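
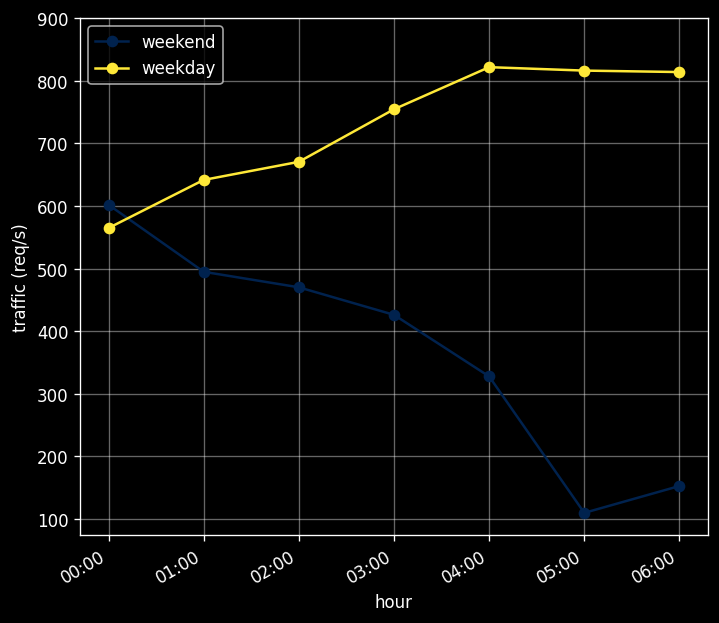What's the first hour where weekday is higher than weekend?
00:00: weekday ≈ 600 vs weekend ≈ 600 (not yet); 01:00: weekday ≈ 600 vs weekend ≈ 500 (first crossover).

01:00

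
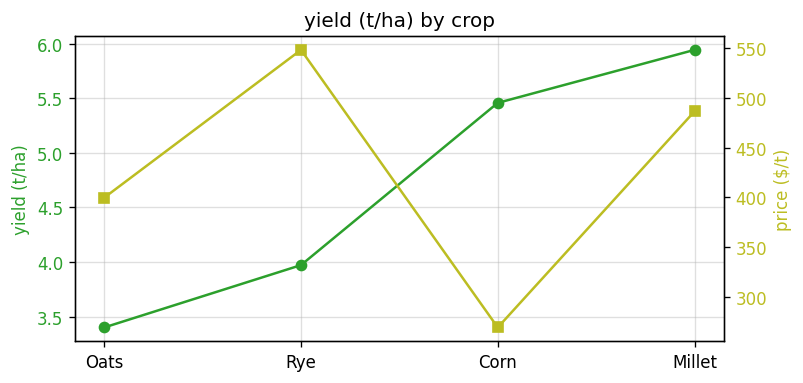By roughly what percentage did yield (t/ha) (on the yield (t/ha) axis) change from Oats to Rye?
≈ +14.3%

Oats ≈ 3.5, Rye ≈ 4.0; (4.0 − 3.5) / 3.5 ≈ +14.3%.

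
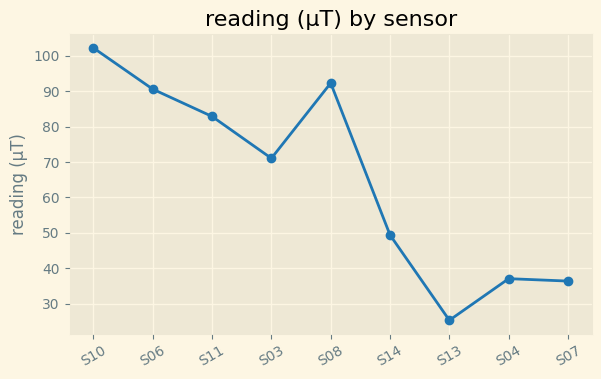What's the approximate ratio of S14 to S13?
≈ 1.67×

S14 ≈ 50, S13 ≈ 30; 50/30 ≈ 1.67.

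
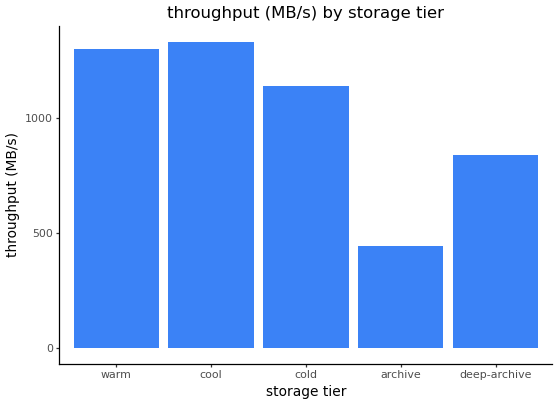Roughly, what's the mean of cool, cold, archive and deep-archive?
(1400 + 1200 + 400 + 800) / 4 ≈ 950.

≈ 950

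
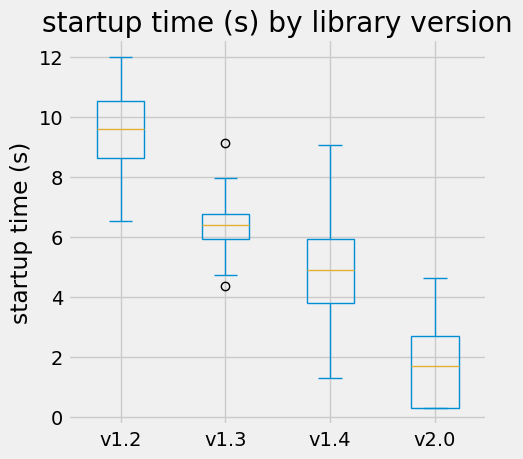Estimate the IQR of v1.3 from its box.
≈ 1

Q3 ≈ 7, Q1 ≈ 6; IQR ≈ 1.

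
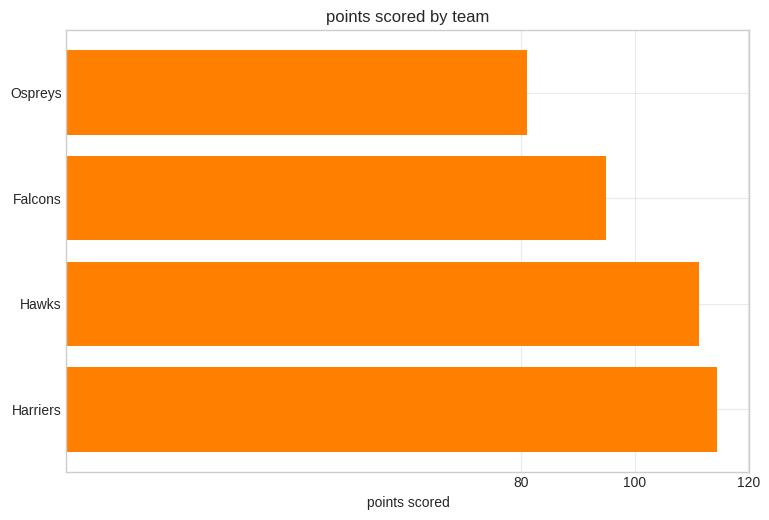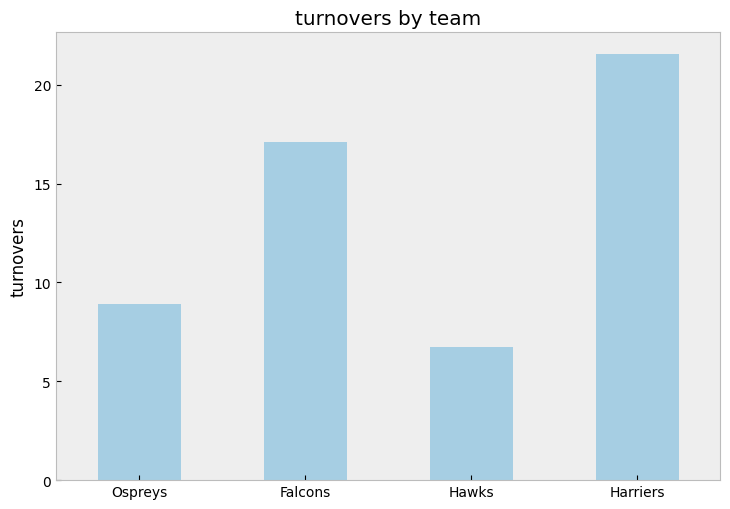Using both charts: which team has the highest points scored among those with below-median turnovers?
Chart 2 median turnovers ≈ 14; below-median teams: Ospreys, Hawks. Among those, Hawks has the highest points scored (≈ 120).

Hawks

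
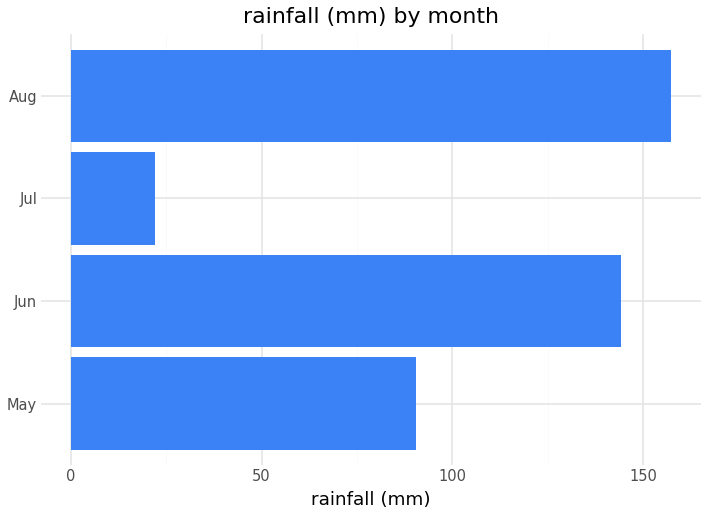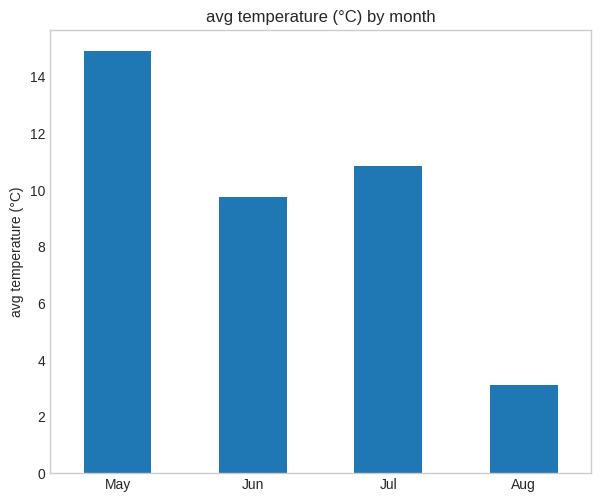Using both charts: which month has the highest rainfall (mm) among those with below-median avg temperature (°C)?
Aug

Chart 2 median avg temperature (°C) ≈ 10; below-median months: Jun, Aug. Among those, Aug has the highest rainfall (mm) (≈ 160).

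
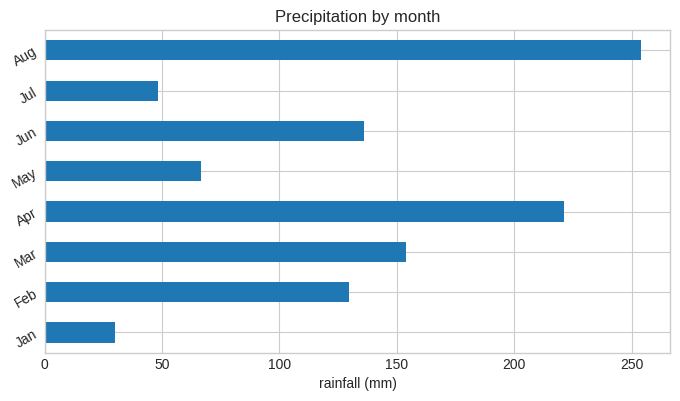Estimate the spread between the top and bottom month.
Max Aug ≈ 250, min Jan ≈ 25; range ≈ 225.

≈ 225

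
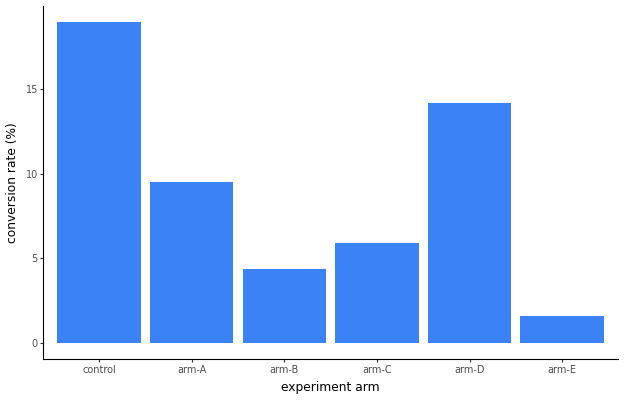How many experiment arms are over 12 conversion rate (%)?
Above 12: control, arm-D.

2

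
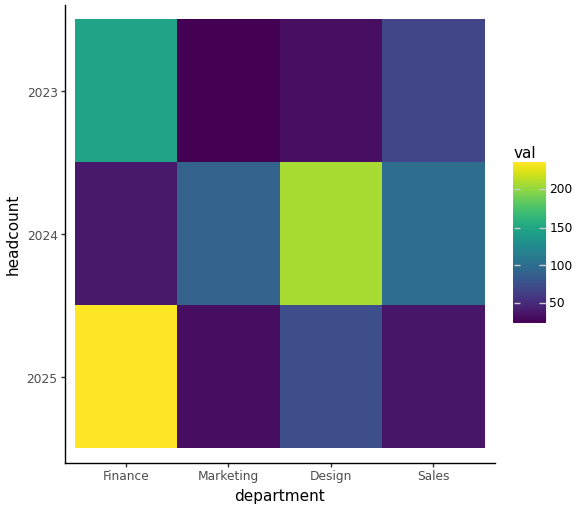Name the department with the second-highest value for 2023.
Top 3 for 2023: Finance ≈ 140, Sales ≈ 60, Design ≈ 40.

Sales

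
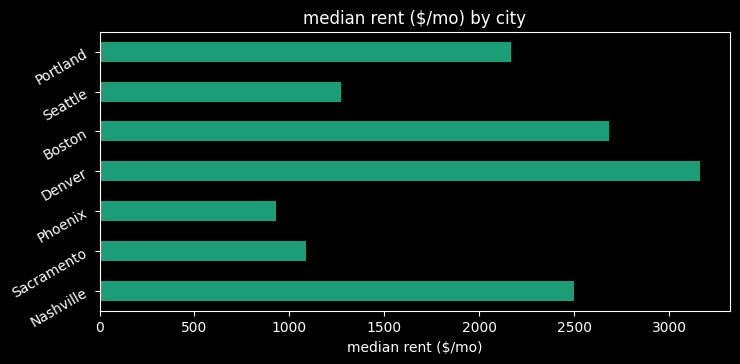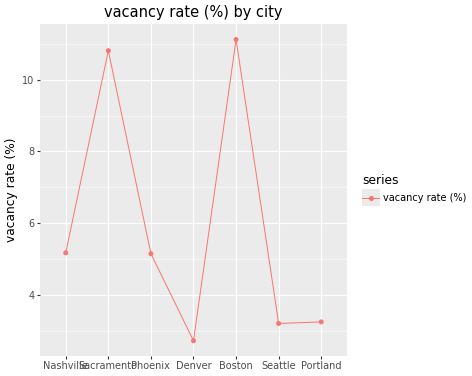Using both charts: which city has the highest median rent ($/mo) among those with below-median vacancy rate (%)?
Denver

Chart 2 median vacancy rate (%) ≈ 6; below-median cities: Denver, Seattle, Portland. Among those, Denver has the highest median rent ($/mo) (≈ 3000).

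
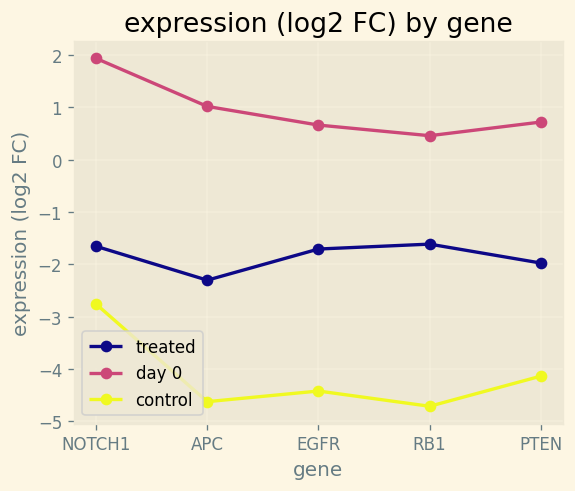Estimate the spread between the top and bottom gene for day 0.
≈ 2

Max NOTCH1 ≈ 2, min RB1 ≈ 0; range ≈ 2.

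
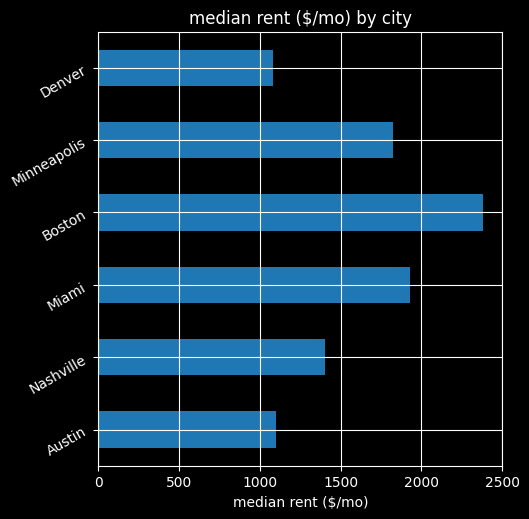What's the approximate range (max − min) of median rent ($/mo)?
≈ 1400

Max Boston ≈ 2400, min Denver ≈ 1000; range ≈ 1400.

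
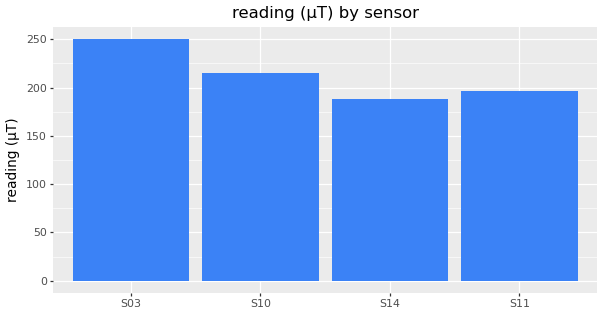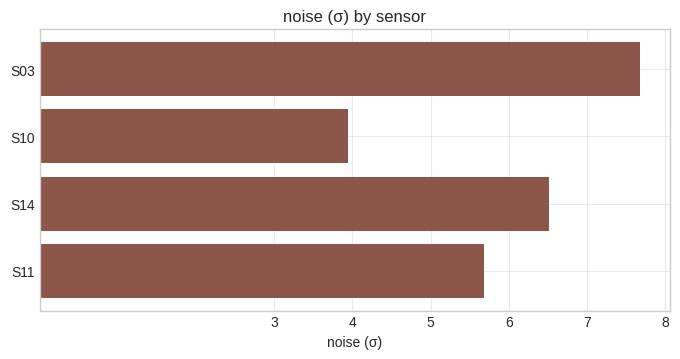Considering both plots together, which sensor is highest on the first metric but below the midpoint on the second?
S10

Chart 2 median noise (σ) ≈ 6; below-median sensors: S10, S11. Among those, S10 has the highest reading (µT) (≈ 225).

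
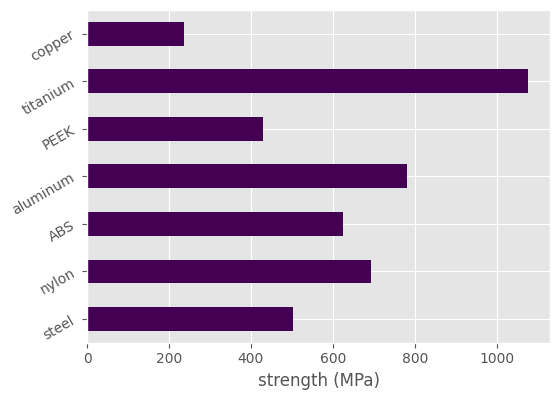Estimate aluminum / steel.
≈ 1.6×

aluminum ≈ 800, steel ≈ 500; 800/500 ≈ 1.6.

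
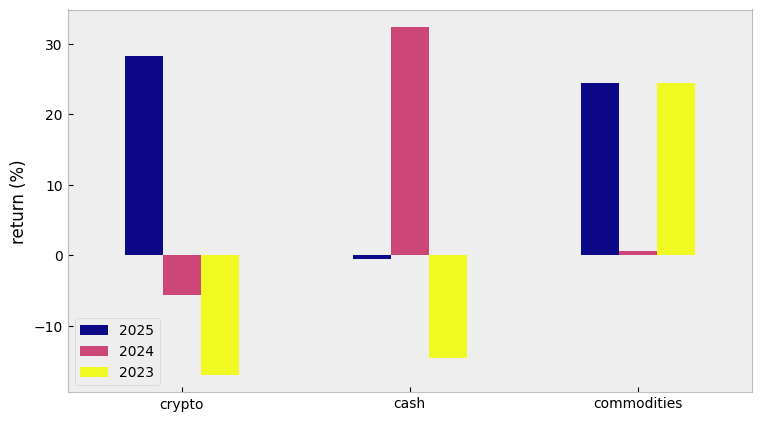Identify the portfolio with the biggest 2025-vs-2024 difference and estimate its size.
crypto: 2025 ≈ 30, 2024 ≈ -5 → gap ≈ 35. Next-largest (cash) is only ≈ 30.

crypto, ≈ 35 %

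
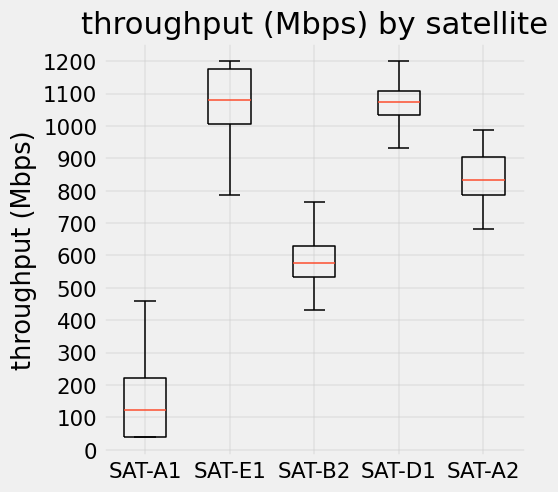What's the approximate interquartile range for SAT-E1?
Q3 ≈ 1200, Q1 ≈ 1000; IQR ≈ 200.

≈ 200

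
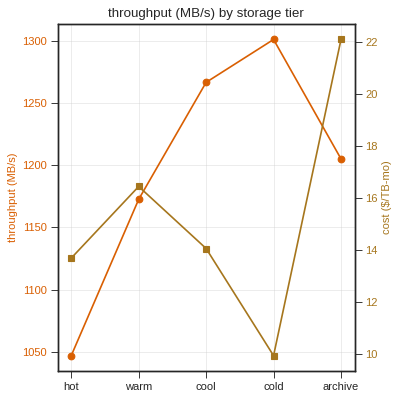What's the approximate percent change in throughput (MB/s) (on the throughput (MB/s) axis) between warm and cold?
warm ≈ 1175, cold ≈ 1300; (1300 − 1175) / 1175 ≈ +10.6%.

≈ +10.6%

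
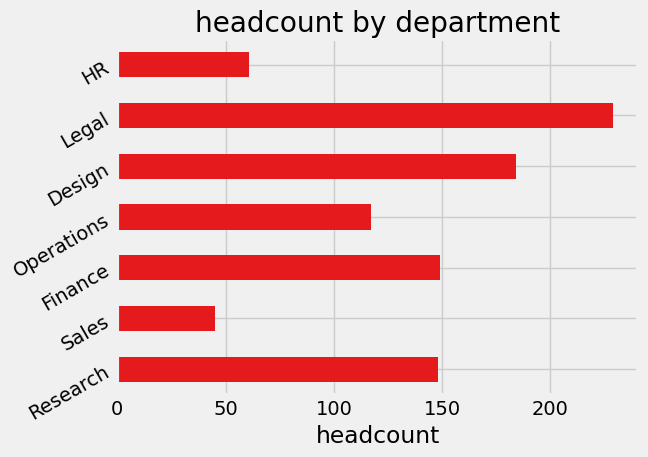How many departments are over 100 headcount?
5

Above 100: Research, Finance, Operations, Design, Legal.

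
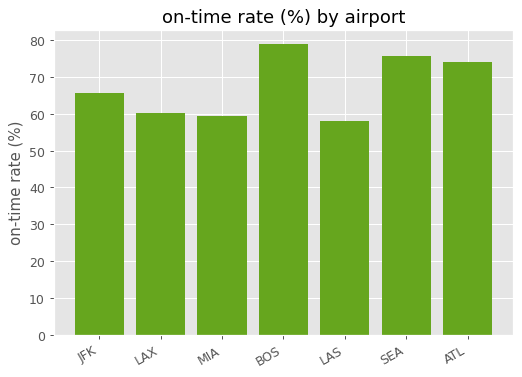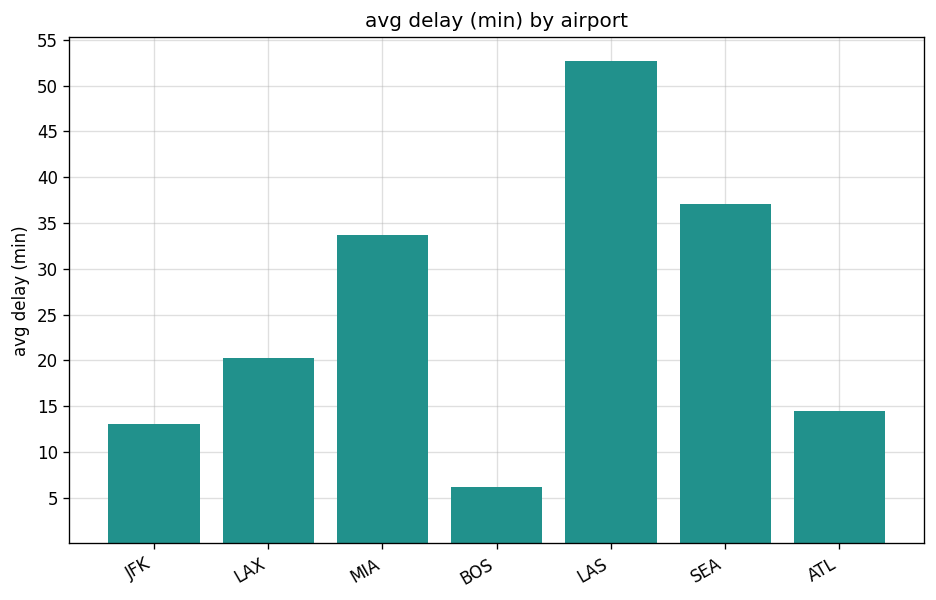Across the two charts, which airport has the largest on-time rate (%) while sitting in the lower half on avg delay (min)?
BOS

Chart 2 median avg delay (min) ≈ 20; below-median airports: JFK, BOS, ATL. Among those, BOS has the highest on-time rate (%) (≈ 80).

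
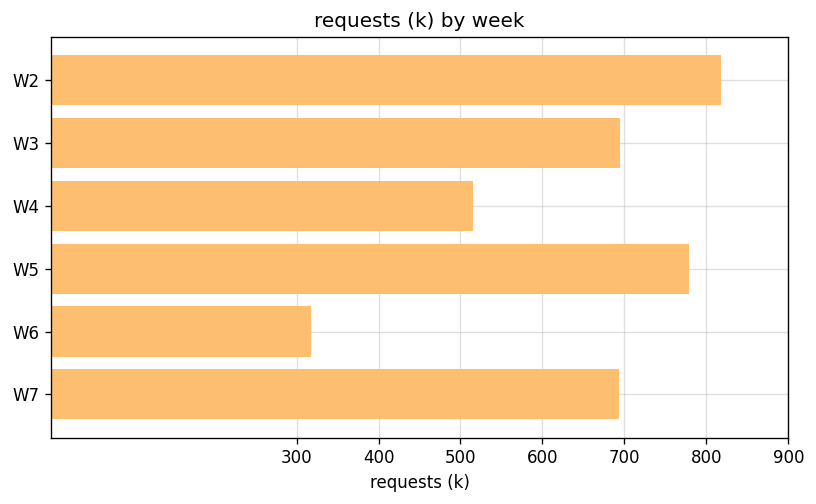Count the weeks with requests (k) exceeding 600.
4

Above 600: W2, W3, W5, W7.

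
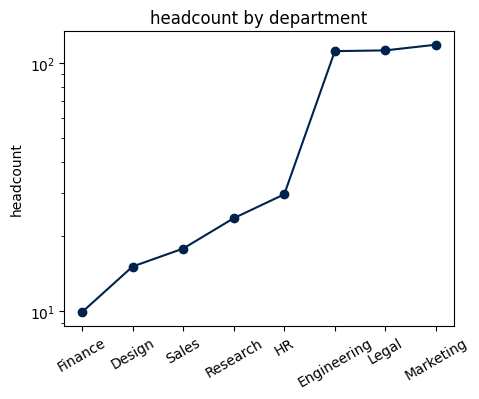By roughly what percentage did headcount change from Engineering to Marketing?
Engineering ≈ 110, Marketing ≈ 120; (120 − 110) / 110 ≈ +9.1%.

≈ +9.1%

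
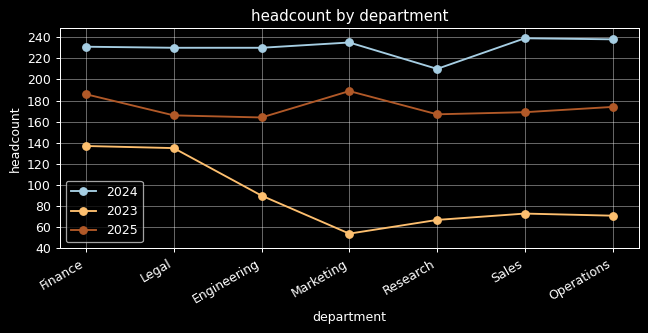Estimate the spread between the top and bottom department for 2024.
Max Sales ≈ 240, min Research ≈ 200; range ≈ 40.

≈ 40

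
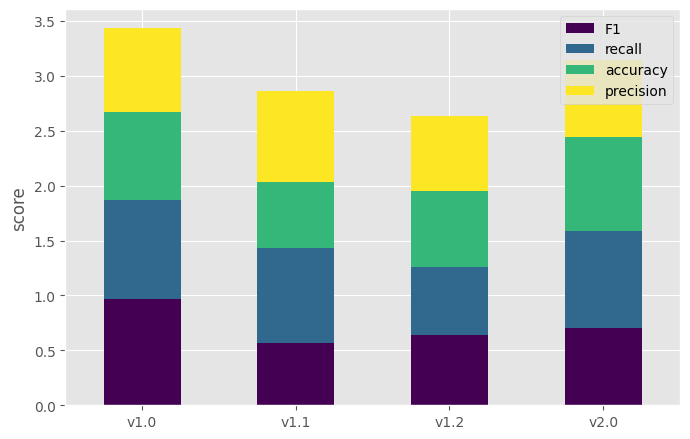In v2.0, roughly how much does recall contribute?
recall top ≈ 1.5, bottom ≈ 0.5; segment ≈ 1.0.

≈ 1.0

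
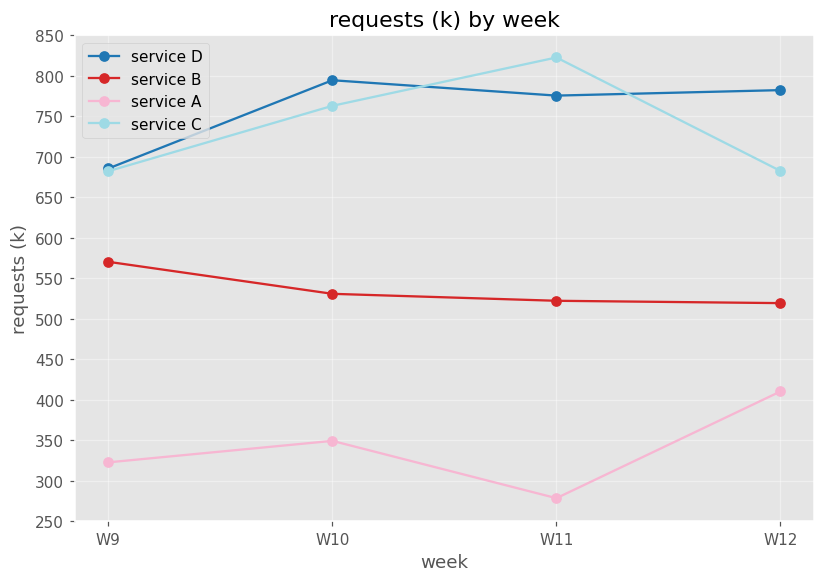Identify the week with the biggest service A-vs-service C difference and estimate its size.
W11, ≈ 500 k

W11: service A ≈ 300, service C ≈ 800 → gap ≈ 500. Next-largest (W10) is only ≈ 400.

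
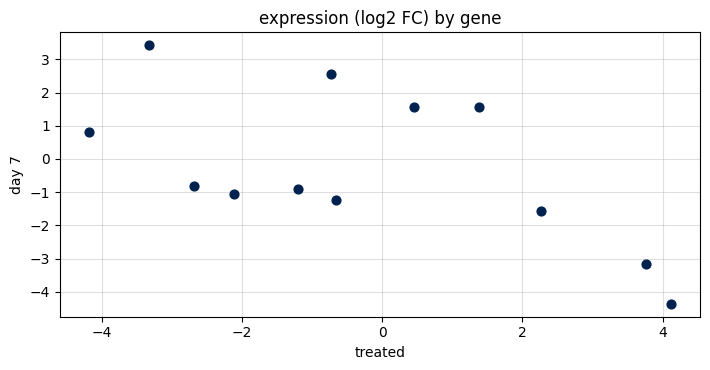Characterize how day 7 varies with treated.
Points are negatively correlated; moderate (|r| ≈ 0.6).

negative, moderate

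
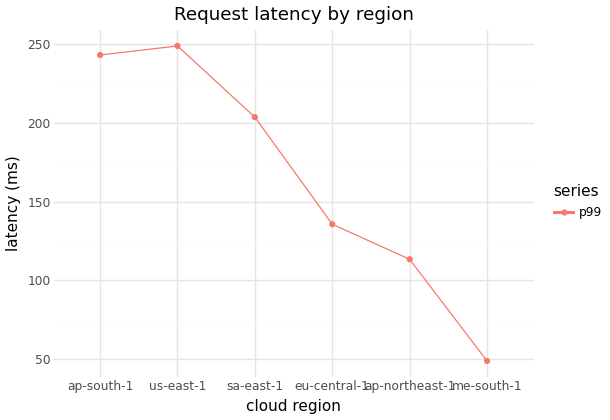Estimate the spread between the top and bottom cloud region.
Max us-east-1 ≈ 240, min me-south-1 ≈ 40; range ≈ 200.

≈ 200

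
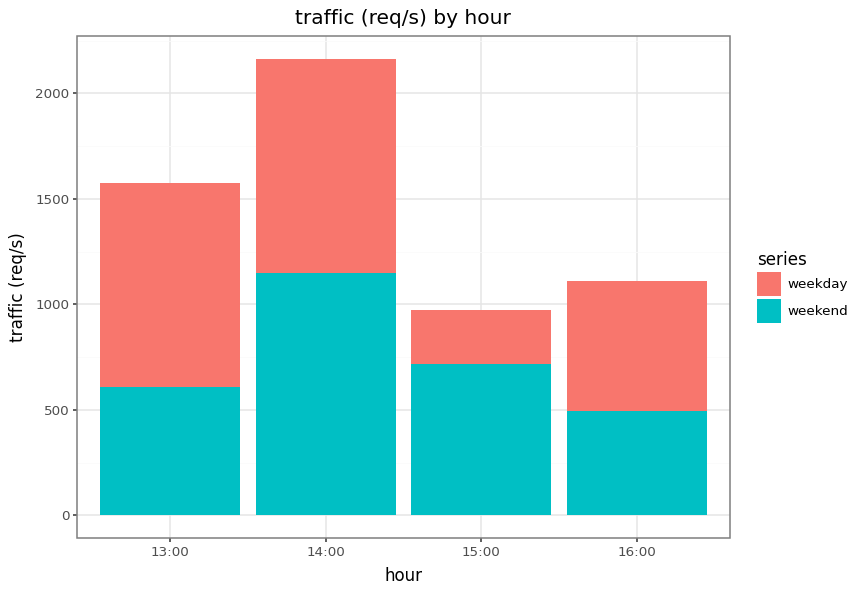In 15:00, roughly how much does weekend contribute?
weekend top ≈ 800, bottom ≈ 0; segment ≈ 800.

≈ 800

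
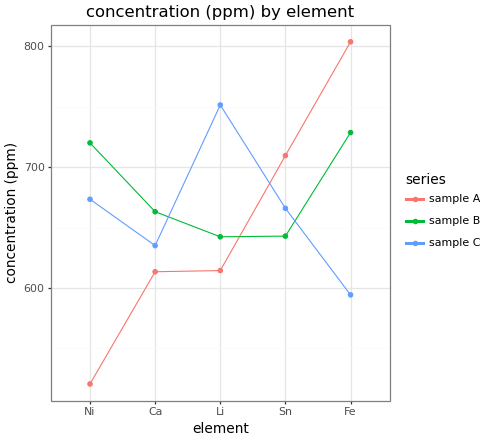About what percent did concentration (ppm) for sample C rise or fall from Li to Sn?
≈ -10%

Li ≈ 750, Sn ≈ 675; (675 − 750) / 750 ≈ -10%.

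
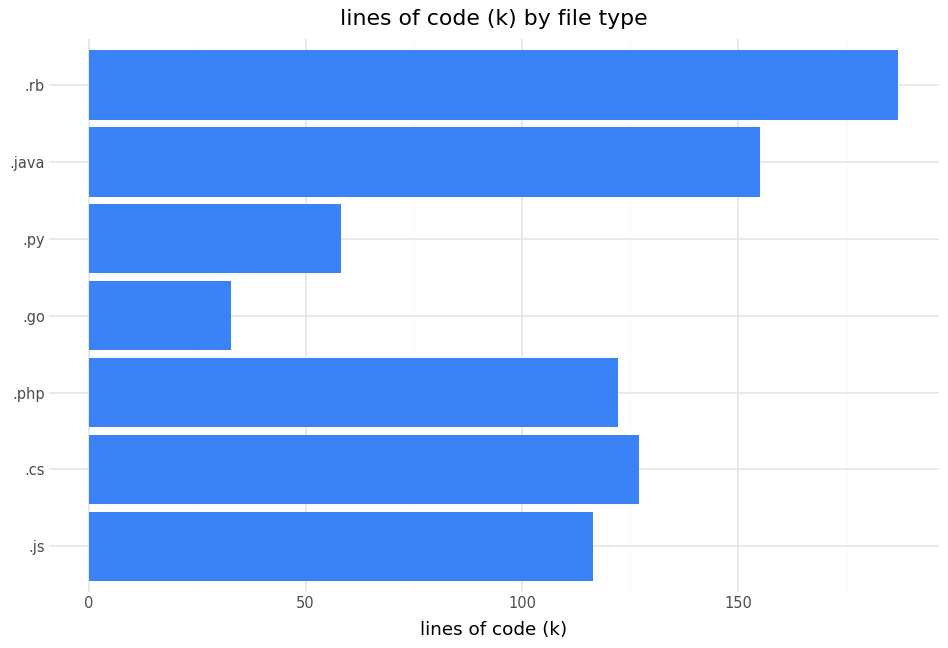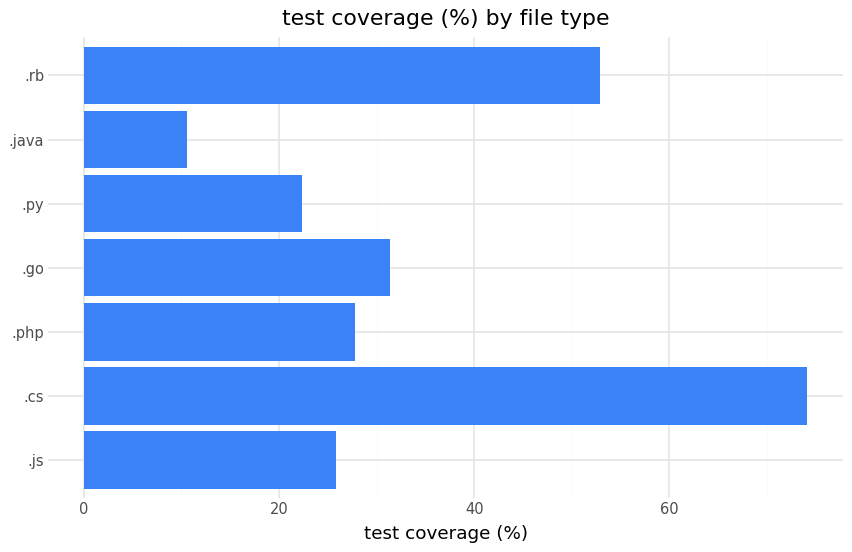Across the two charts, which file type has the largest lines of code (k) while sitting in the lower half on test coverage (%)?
.java

Chart 2 median test coverage (%) ≈ 30; below-median file types: .js, .py, .java. Among those, .java has the highest lines of code (k) (≈ 160).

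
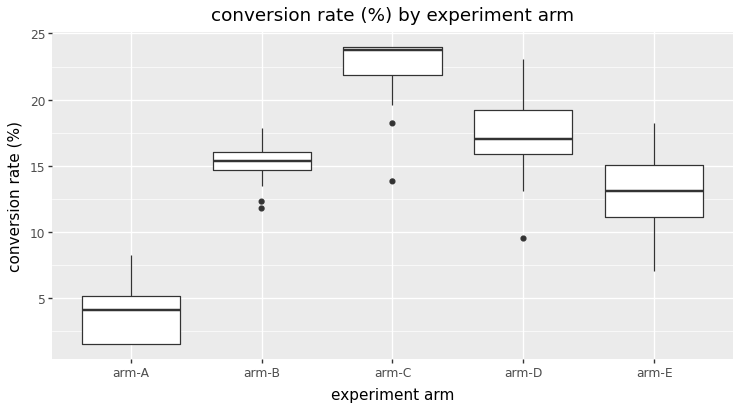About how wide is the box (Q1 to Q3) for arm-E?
Q3 ≈ 16, Q1 ≈ 12; IQR ≈ 4.

≈ 4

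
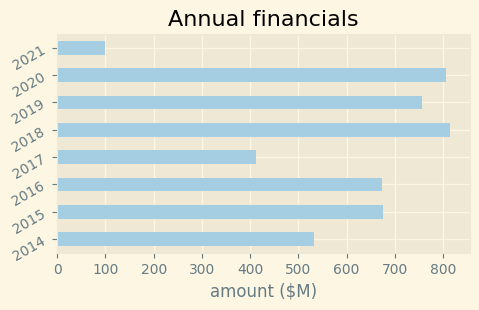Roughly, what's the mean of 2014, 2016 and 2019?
≈ 667

(500 + 700 + 800) / 3 ≈ 667.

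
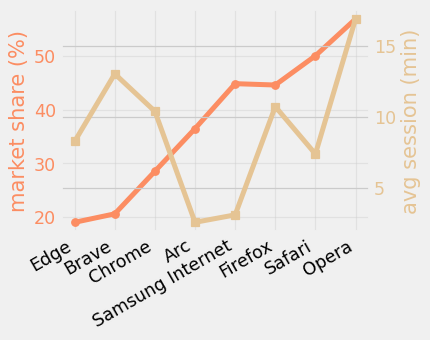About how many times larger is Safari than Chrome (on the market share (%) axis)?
Safari ≈ 50, Chrome ≈ 30; 50/30 ≈ 1.67.

≈ 1.67×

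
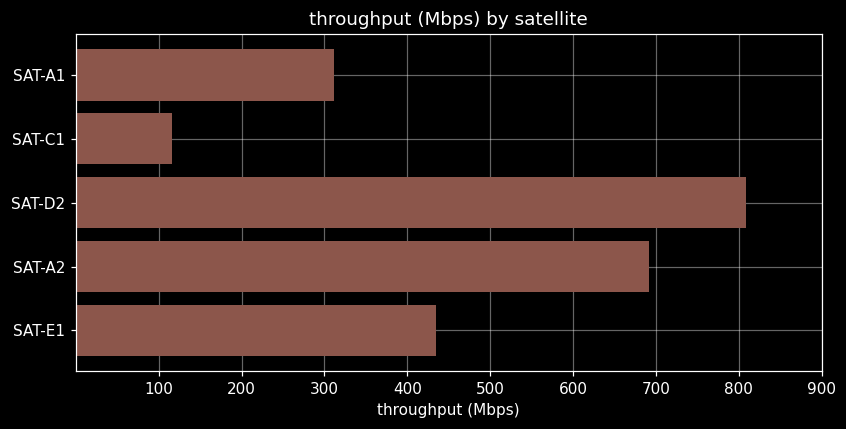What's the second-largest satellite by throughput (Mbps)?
Top 3: SAT-D2 ≈ 800, SAT-A2 ≈ 700, SAT-E1 ≈ 400.

SAT-A2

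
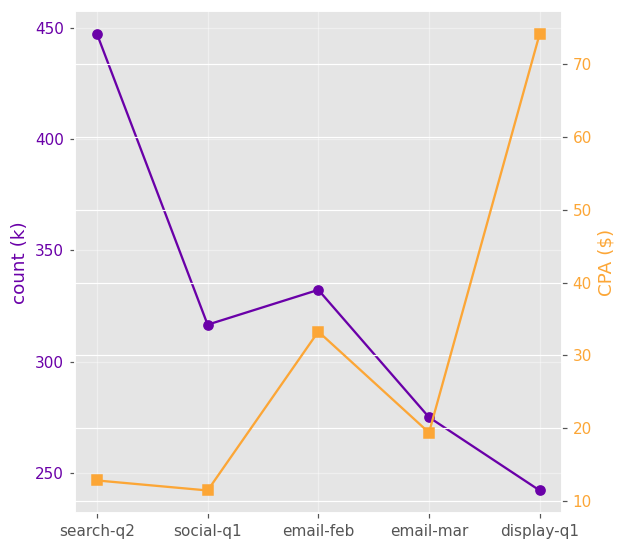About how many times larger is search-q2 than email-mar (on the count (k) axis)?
search-q2 ≈ 440, email-mar ≈ 280; 440/280 ≈ 1.57.

≈ 1.57×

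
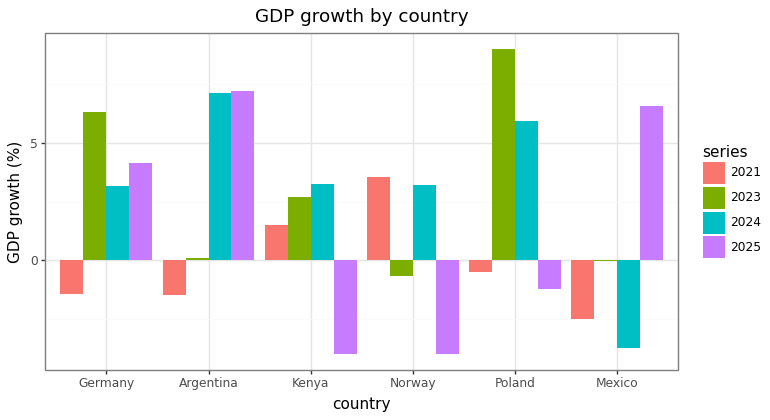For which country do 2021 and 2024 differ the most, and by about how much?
Argentina: 2021 ≈ -2, 2024 ≈ 8 → gap ≈ 10. Next-largest (Poland) is only ≈ 6.

Argentina, ≈ 10 %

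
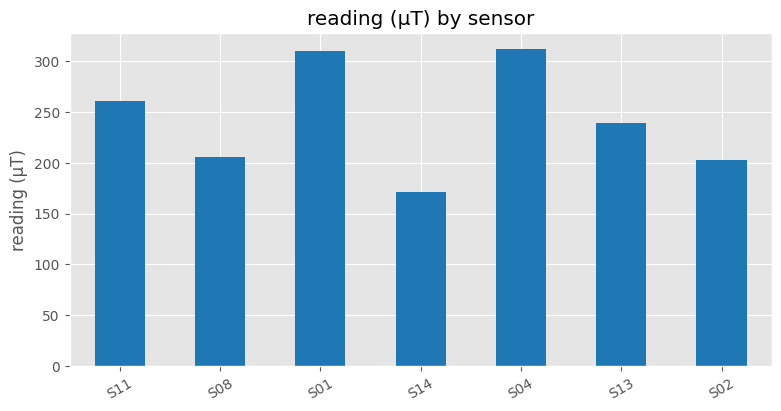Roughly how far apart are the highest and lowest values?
Max S04 ≈ 300, min S14 ≈ 150; range ≈ 150.

≈ 150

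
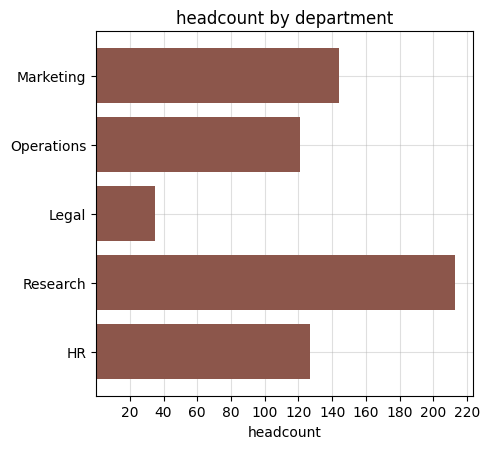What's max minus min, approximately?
≈ 180

Max Research ≈ 220, min Legal ≈ 40; range ≈ 180.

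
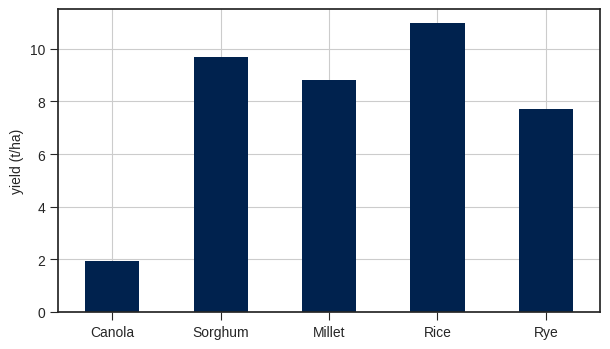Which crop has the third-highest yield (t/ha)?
Top 4: Rice ≈ 11, Sorghum ≈ 10, Millet ≈ 9, Rye ≈ 8.

Millet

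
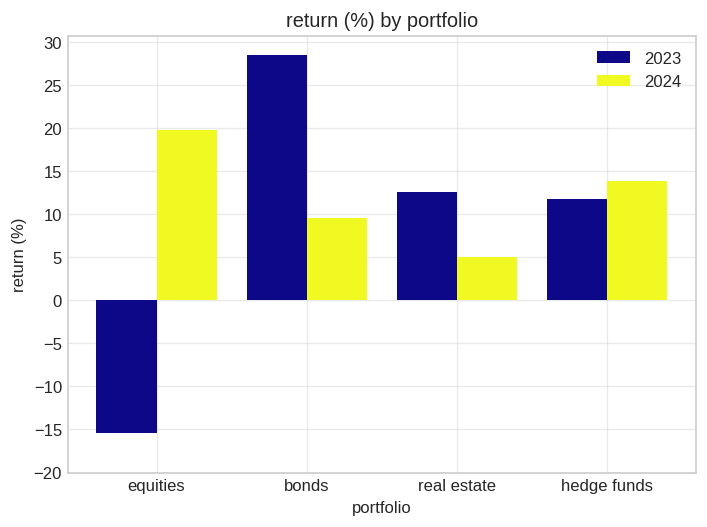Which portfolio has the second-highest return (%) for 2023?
Top 3 for 2023: bonds ≈ 30, real estate ≈ 15, hedge funds ≈ 10.

real estate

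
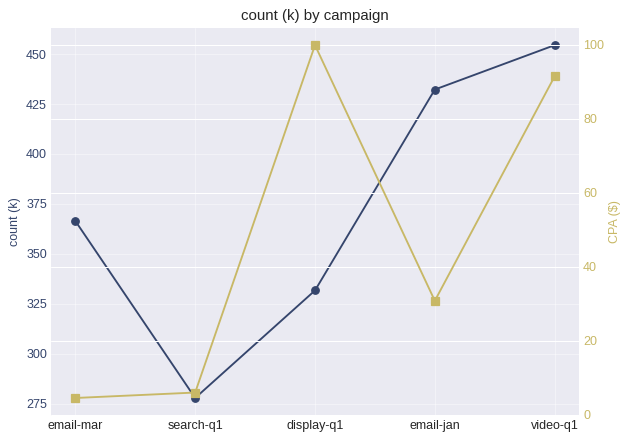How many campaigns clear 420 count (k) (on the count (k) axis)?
Above 420: email-jan, video-q1.

2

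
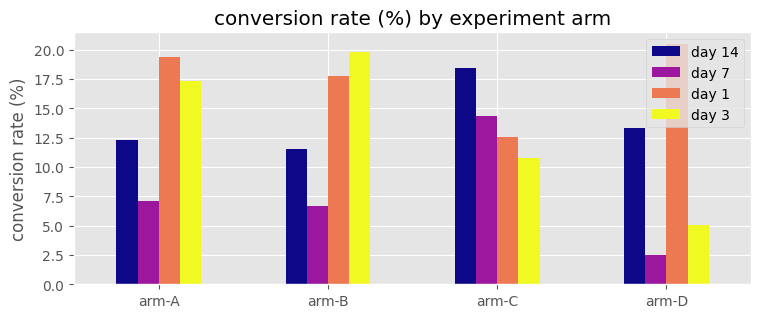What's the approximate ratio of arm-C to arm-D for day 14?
arm-C ≈ 18, arm-D ≈ 14; 18/14 ≈ 1.29.

≈ 1.29×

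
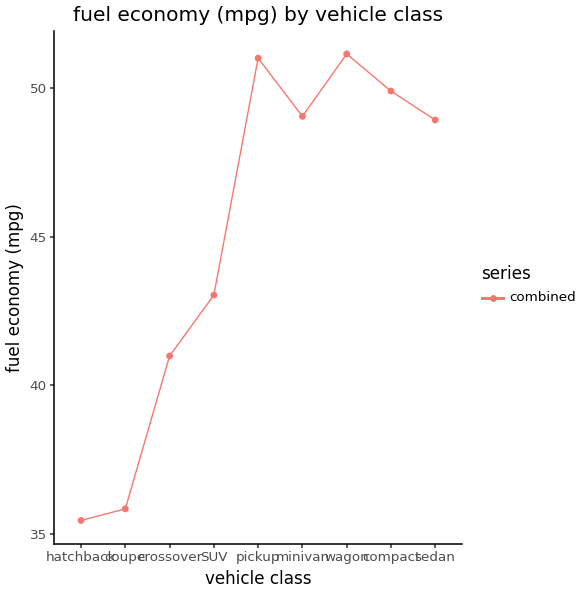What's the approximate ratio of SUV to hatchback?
SUV ≈ 44, hatchback ≈ 36; 44/36 ≈ 1.22.

≈ 1.22×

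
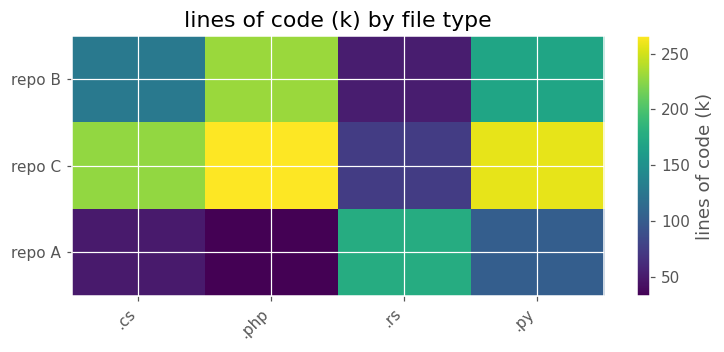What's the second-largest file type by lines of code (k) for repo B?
.py

Top 3 for repo B: .php ≈ 240, .py ≈ 160, .cs ≈ 120.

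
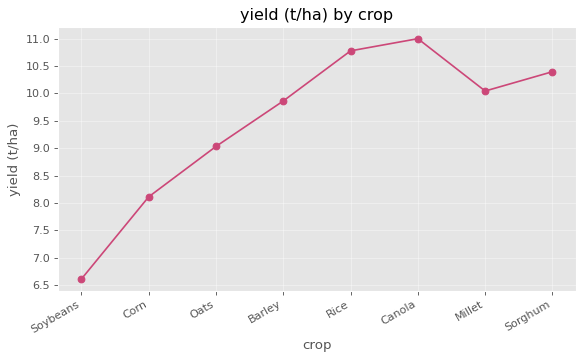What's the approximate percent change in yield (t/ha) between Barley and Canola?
Barley ≈ 10.0, Canola ≈ 11.0; (11.0 − 10.0) / 10.0 ≈ +10%.

≈ +10%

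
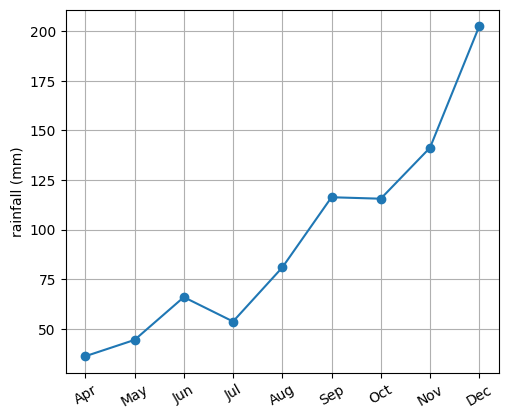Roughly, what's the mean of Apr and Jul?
≈ 50

(40 + 60) / 2 ≈ 50.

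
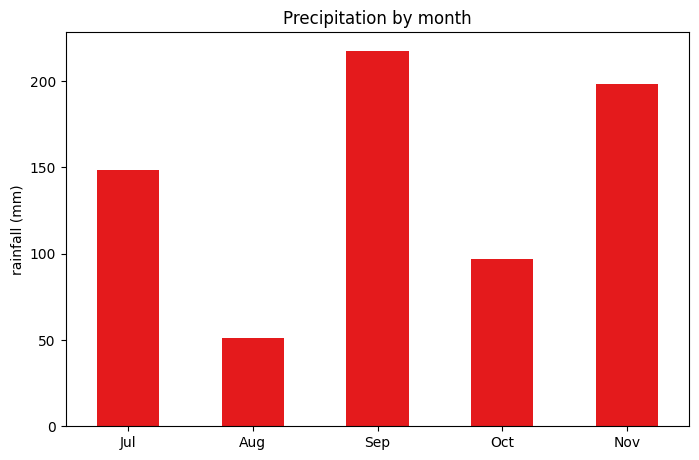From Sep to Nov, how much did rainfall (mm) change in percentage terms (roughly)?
≈ -9.1%

Sep ≈ 220, Nov ≈ 200; (200 − 220) / 220 ≈ -9.1%.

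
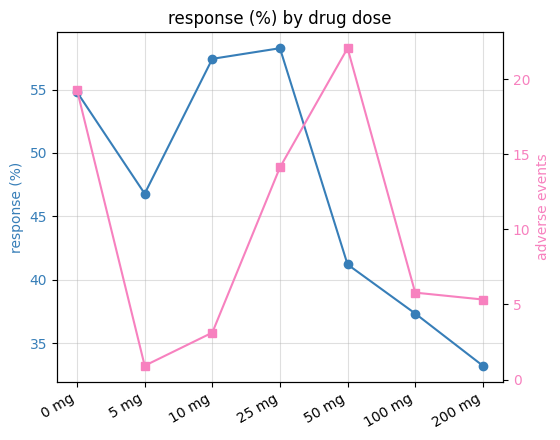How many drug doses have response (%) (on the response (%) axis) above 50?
Above 50: 0 mg, 10 mg, 25 mg.

3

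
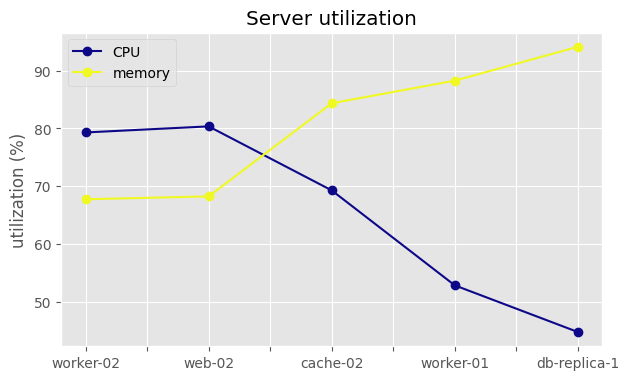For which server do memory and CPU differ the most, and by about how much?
db-replica-1, ≈ 50 %

db-replica-1: memory ≈ 95, CPU ≈ 45 → gap ≈ 50. Next-largest (worker-01) is only ≈ 35.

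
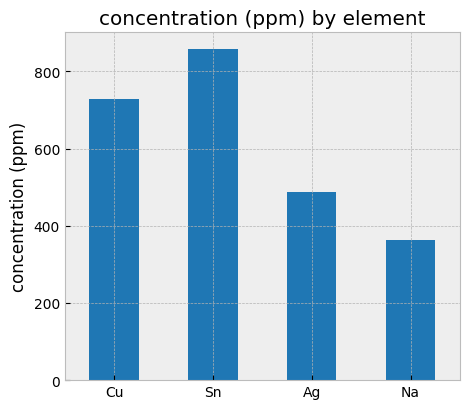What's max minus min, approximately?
Max Sn ≈ 900, min Na ≈ 400; range ≈ 500.

≈ 500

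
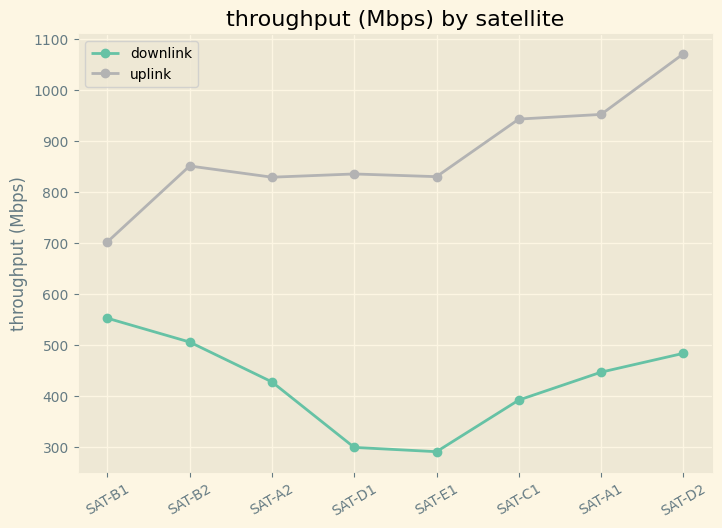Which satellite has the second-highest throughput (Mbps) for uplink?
Top 3 for uplink: SAT-D2 ≈ 1100, SAT-A1 ≈ 1000, SAT-C1 ≈ 900.

SAT-A1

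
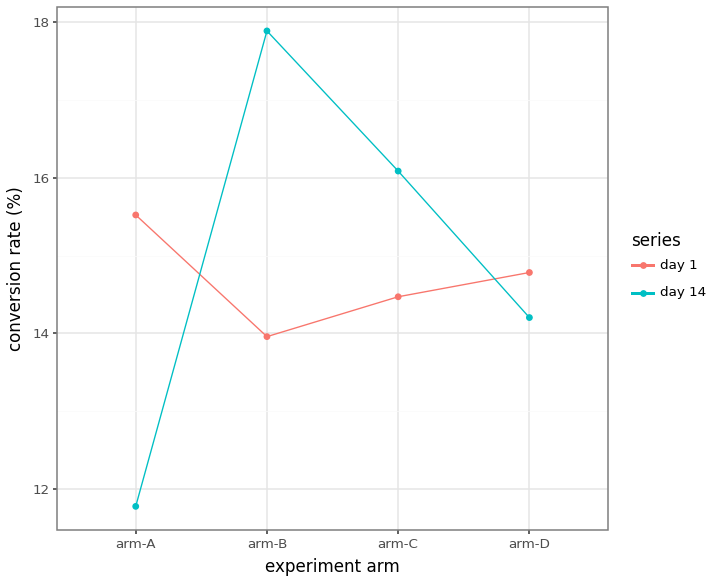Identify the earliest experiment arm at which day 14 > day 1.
arm-B

arm-A: day 14 ≈ 12 vs day 1 ≈ 16 (not yet); arm-B: day 14 ≈ 18 vs day 1 ≈ 14 (first crossover).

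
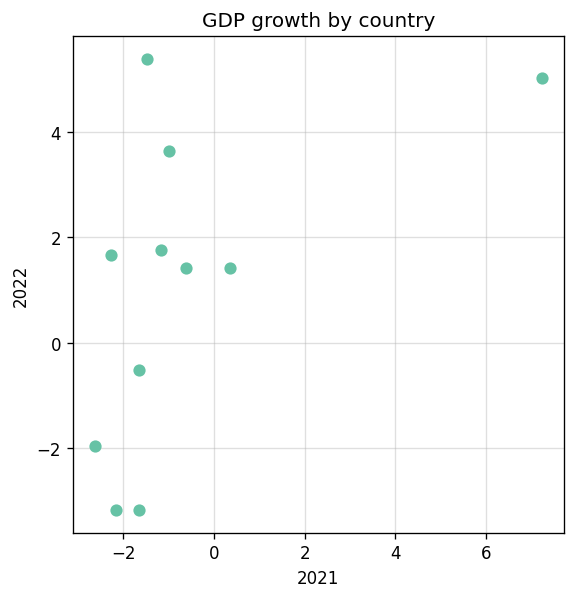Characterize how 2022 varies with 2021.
positive, moderate

Points are positively correlated; moderate (|r| ≈ 0.5).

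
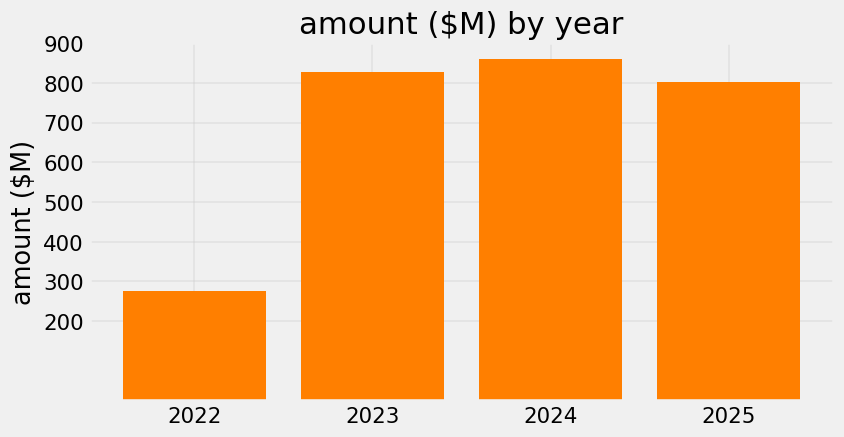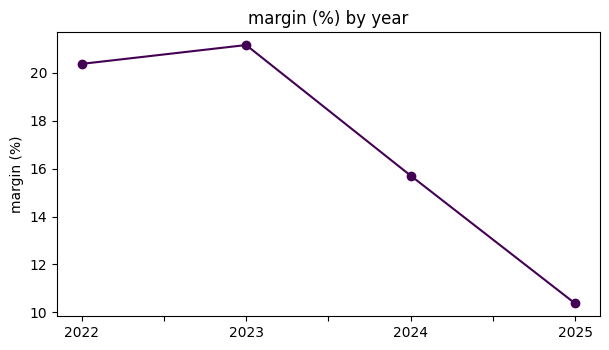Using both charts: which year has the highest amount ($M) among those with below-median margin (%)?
2024

Chart 2 median margin (%) ≈ 18; below-median years: 2024, 2025. Among those, 2024 has the highest amount ($M) (≈ 900).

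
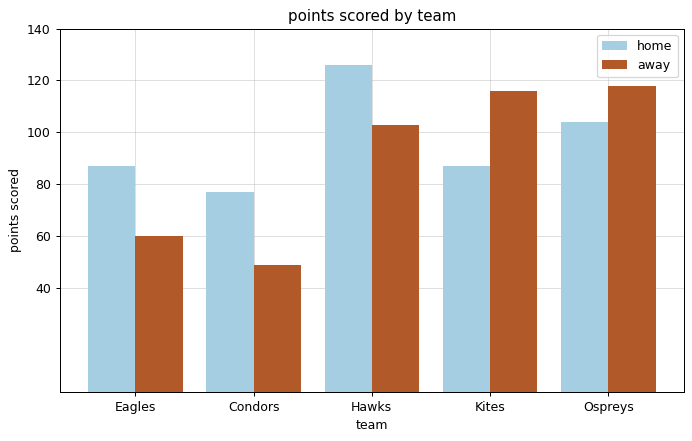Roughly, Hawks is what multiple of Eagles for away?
≈ 1.67×

Hawks ≈ 100, Eagles ≈ 60; 100/60 ≈ 1.67.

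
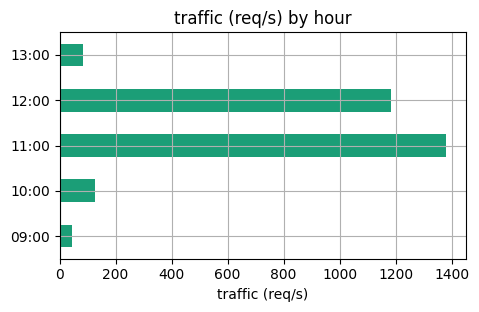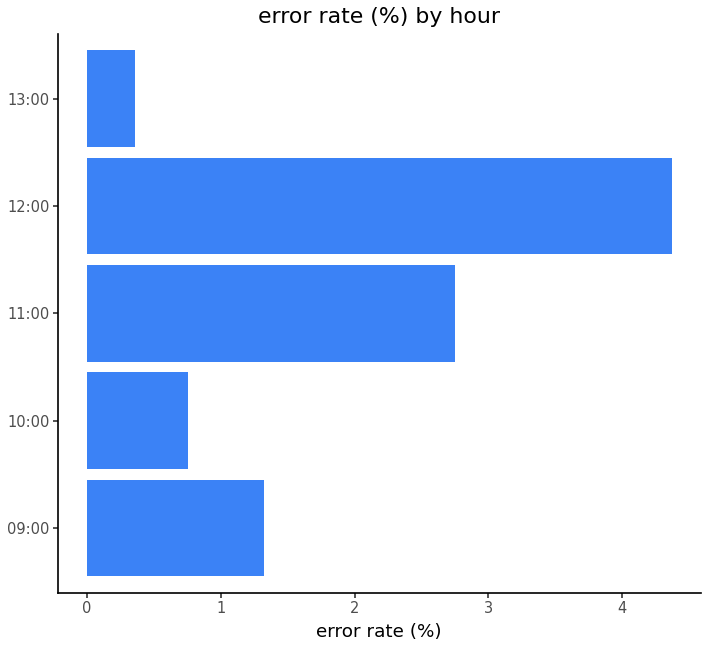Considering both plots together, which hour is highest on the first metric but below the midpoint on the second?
10:00

Chart 2 median error rate (%) ≈ 1.5; below-median hours: 10:00, 13:00. Among those, 10:00 has the highest traffic (req/s) (≈ 200).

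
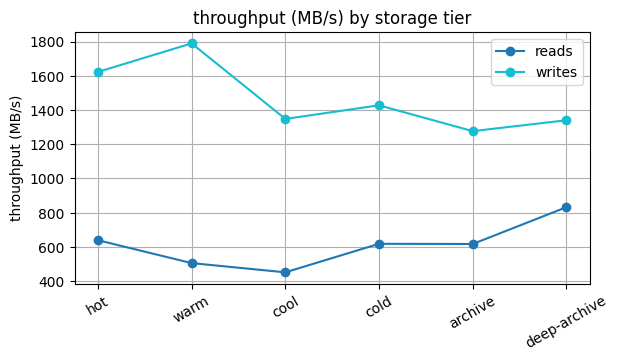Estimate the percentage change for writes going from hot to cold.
≈ -12.5%

hot ≈ 1600, cold ≈ 1400; (1400 − 1600) / 1600 ≈ -12.5%.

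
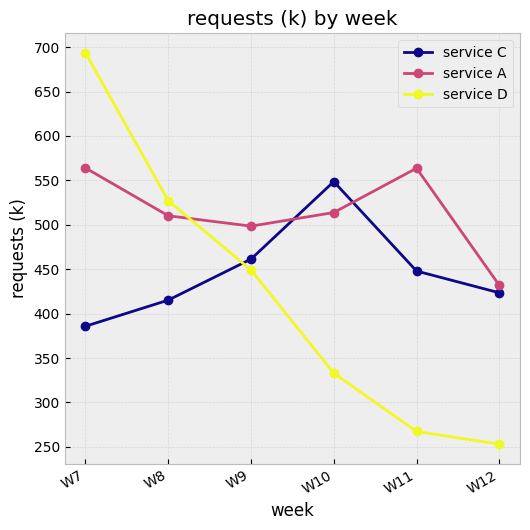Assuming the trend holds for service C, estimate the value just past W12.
Last three: 550, 450, 400 → slope ≈ -75/step → next ≈ 325.

≈ 325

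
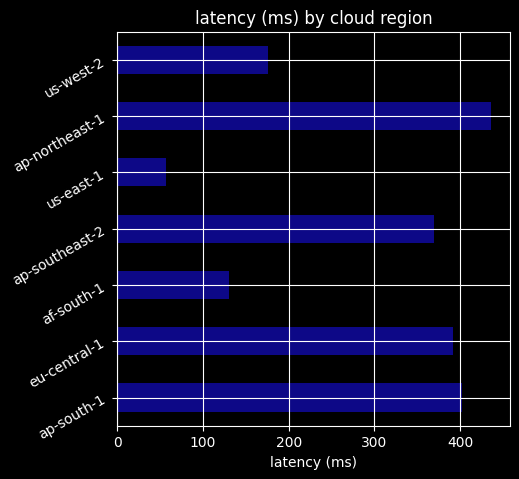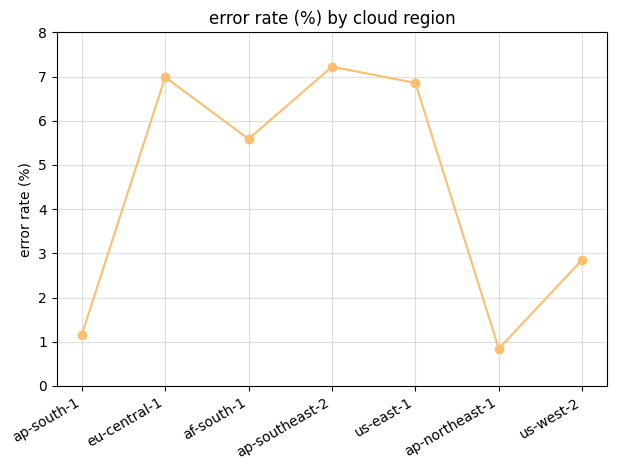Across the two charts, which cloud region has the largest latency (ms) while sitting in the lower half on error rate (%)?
Chart 2 median error rate (%) ≈ 6; below-median cloud regions: ap-south-1, ap-northeast-1, us-west-2. Among those, ap-northeast-1 has the highest latency (ms) (≈ 450).

ap-northeast-1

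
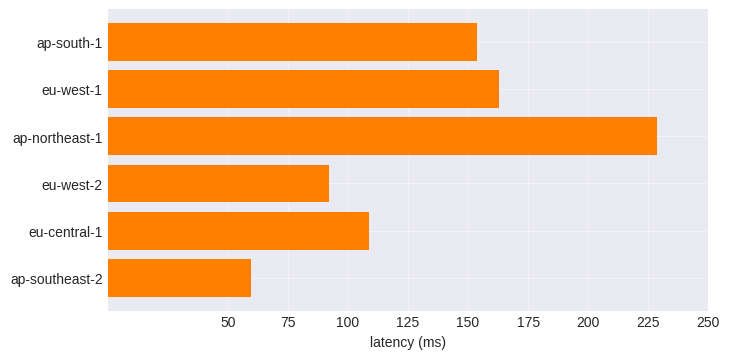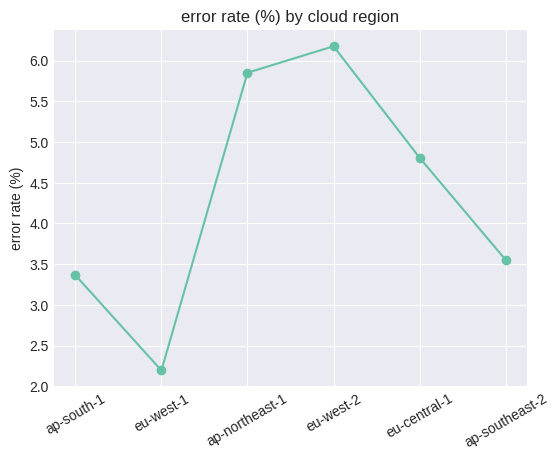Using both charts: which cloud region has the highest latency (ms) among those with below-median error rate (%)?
Chart 2 median error rate (%) ≈ 4; below-median cloud regions: ap-south-1, eu-west-1, ap-southeast-2. Among those, eu-west-1 has the highest latency (ms) (≈ 175).

eu-west-1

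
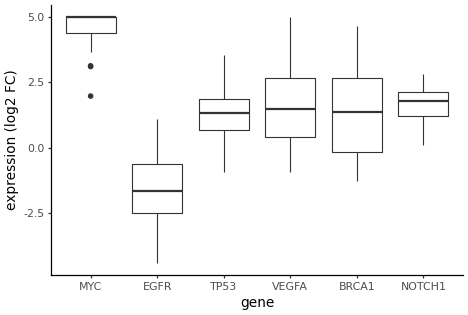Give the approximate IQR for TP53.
Q3 ≈ 2, Q1 ≈ 1; IQR ≈ 1.

≈ 1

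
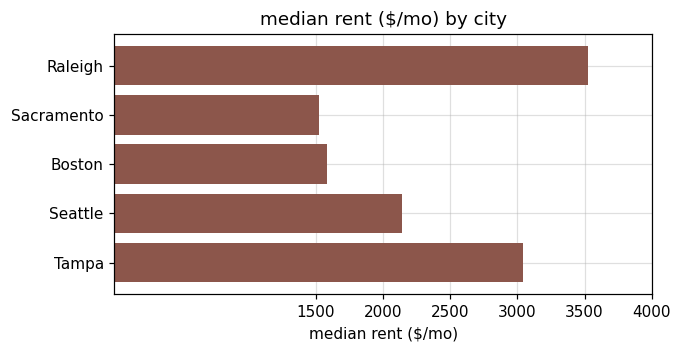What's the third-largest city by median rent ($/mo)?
Top 4: Raleigh ≈ 3500, Tampa ≈ 3000, Seattle ≈ 2000, Boston ≈ 1500.

Seattle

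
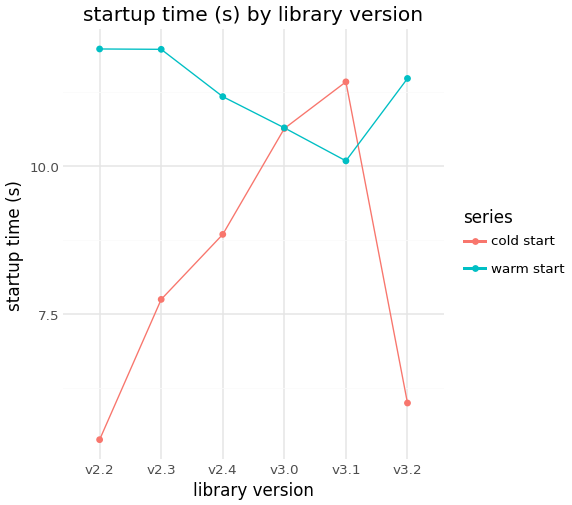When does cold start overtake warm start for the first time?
v3.1

v3.0: cold start ≈ 11 vs warm start ≈ 11 (not yet); v3.1: cold start ≈ 11 vs warm start ≈ 10 (first crossover).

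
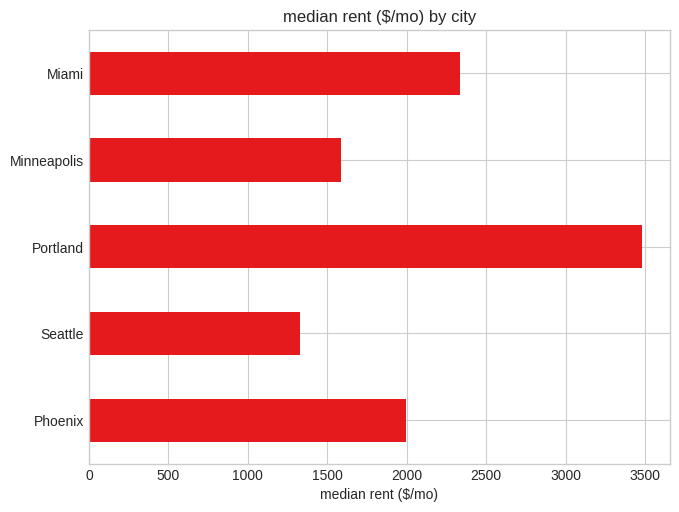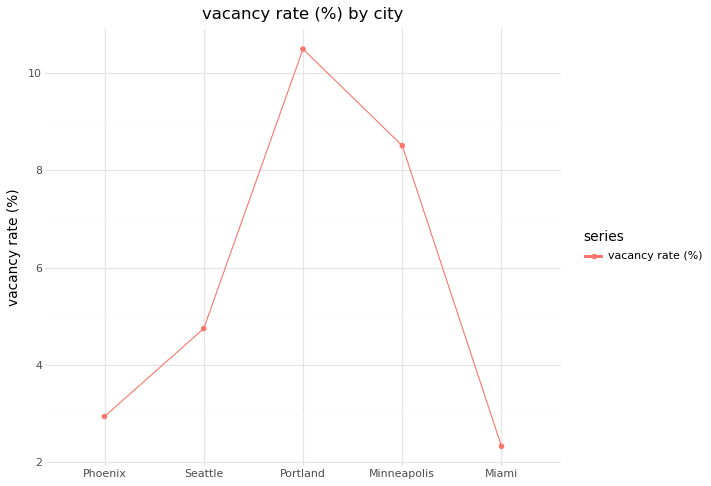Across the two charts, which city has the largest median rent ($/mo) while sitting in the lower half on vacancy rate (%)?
Chart 2 median vacancy rate (%) ≈ 5; below-median cities: Phoenix, Miami. Among those, Miami has the highest median rent ($/mo) (≈ 2500).

Miami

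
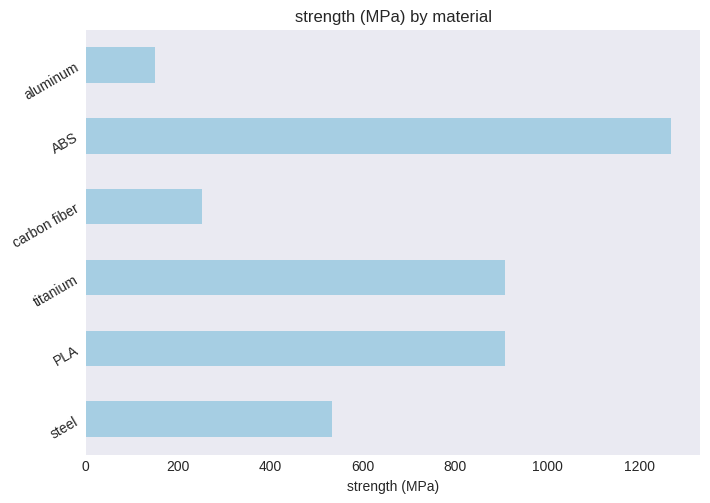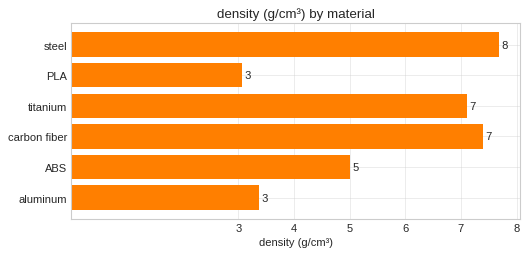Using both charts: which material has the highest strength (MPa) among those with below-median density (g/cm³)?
ABS

Chart 2 median density (g/cm³) ≈ 6; below-median materials: PLA, ABS, aluminum. Among those, ABS has the highest strength (MPa) (≈ 1200).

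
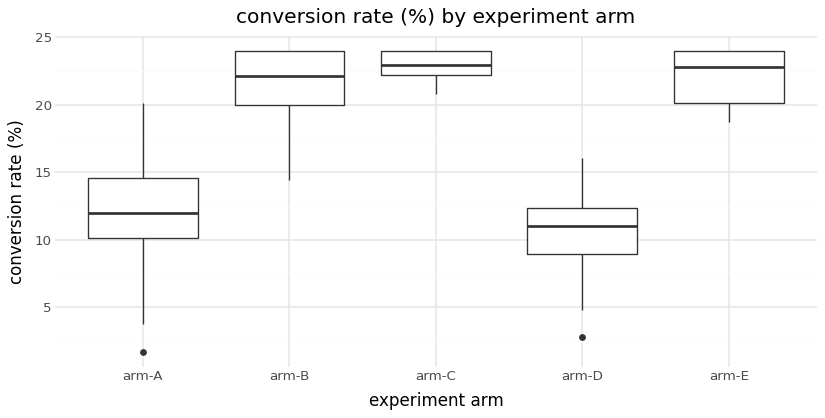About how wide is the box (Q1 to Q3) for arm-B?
Q3 ≈ 24, Q1 ≈ 20; IQR ≈ 4.

≈ 4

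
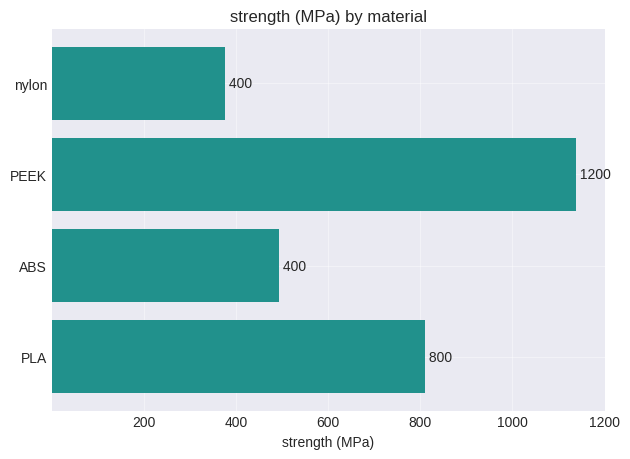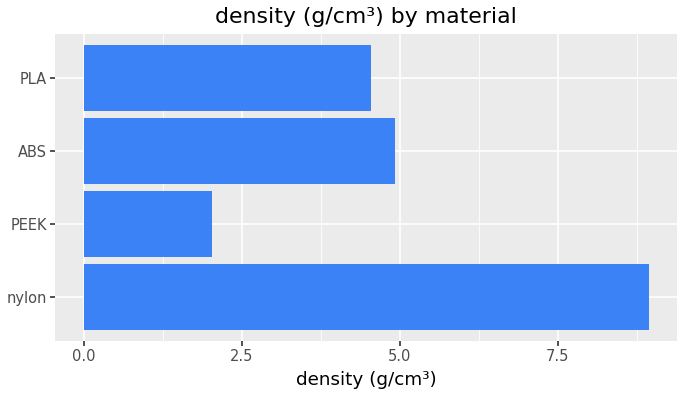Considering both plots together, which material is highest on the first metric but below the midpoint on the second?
PEEK

Chart 2 median density (g/cm³) ≈ 5; below-median materials: PEEK, PLA. Among those, PEEK has the highest strength (MPa) (≈ 1200).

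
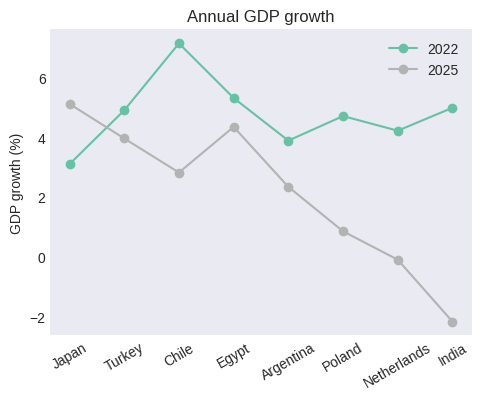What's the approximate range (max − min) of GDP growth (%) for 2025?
≈ 7

Max Japan ≈ 5, min India ≈ -2; range ≈ 7.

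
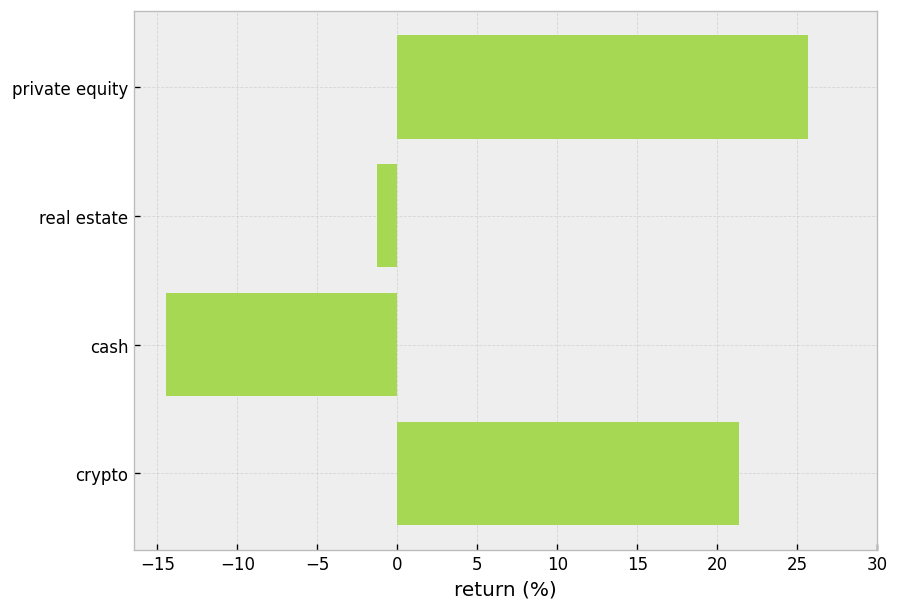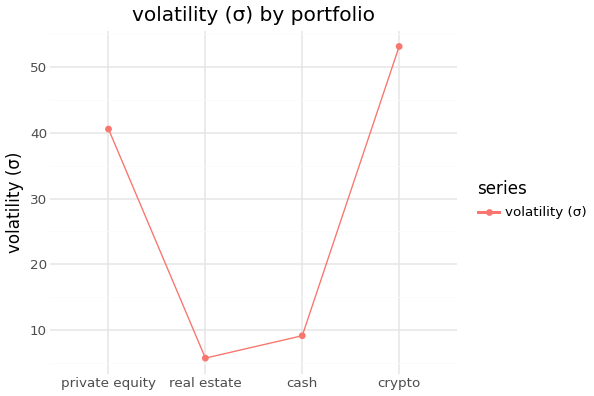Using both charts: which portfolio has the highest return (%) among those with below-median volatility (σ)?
real estate

Chart 2 median volatility (σ) ≈ 25; below-median portfolios: real estate, cash. Among those, real estate has the highest return (%) (≈ 0).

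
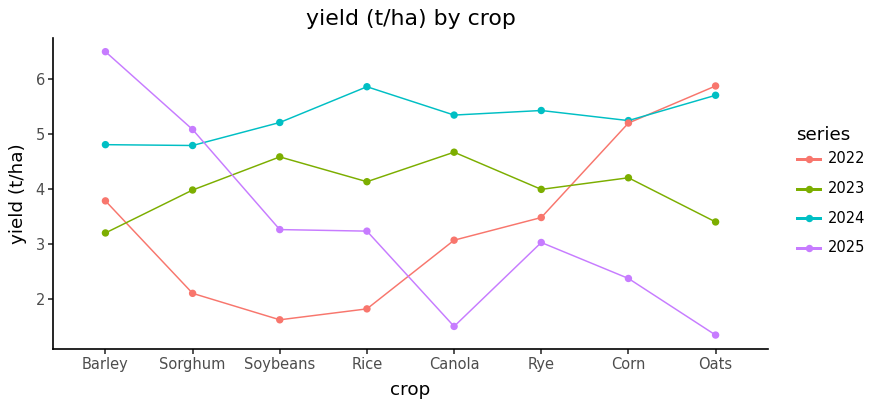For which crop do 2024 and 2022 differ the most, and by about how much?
Rice, ≈ 4.0 t/ha

Rice: 2024 ≈ 6.0, 2022 ≈ 2.0 → gap ≈ 4.0. Next-largest (Soybeans) is only ≈ 3.5.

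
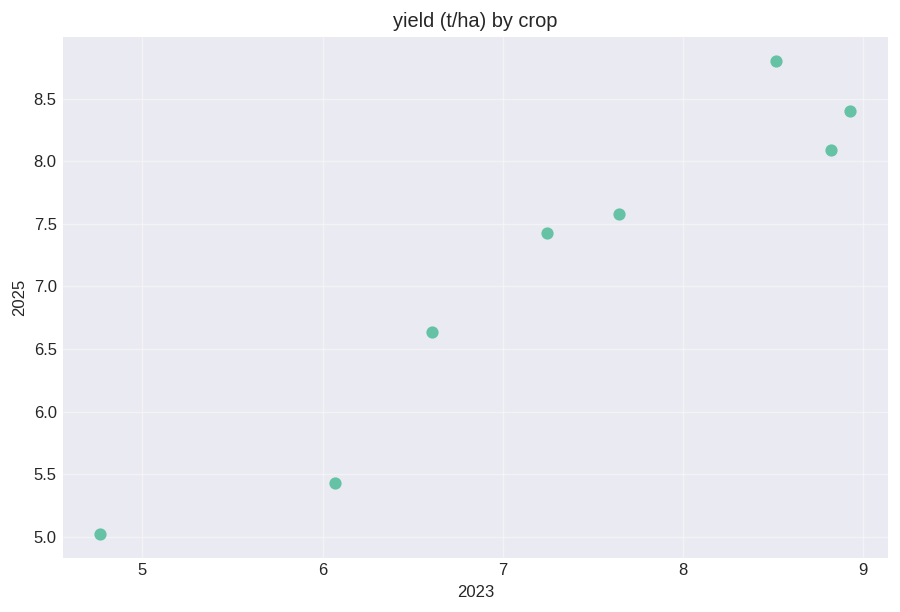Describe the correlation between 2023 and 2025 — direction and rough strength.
positive, strong

Points are positively correlated; strong (|r| ≈ 1.0).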